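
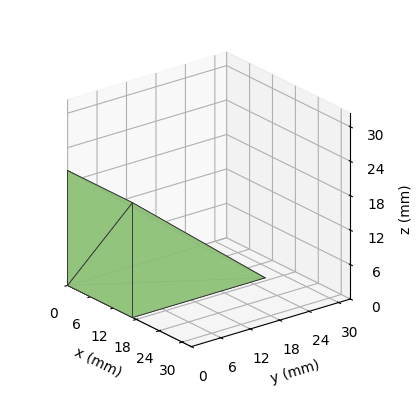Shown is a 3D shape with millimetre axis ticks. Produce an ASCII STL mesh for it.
Reading the render: the shape is a wedge (ramp): 17 × 27 mm base, rising to 20 mm along the y=0 edge and sloping linearly to z=0 at y=27 (dimensions read to the nearest mm from the axis ticks). For the STL, each face is triangulated and given an outward normal.

solid part
  facet normal 0.0000 0.0000 -1.0000
    outer loop
      vertex 17.0 27.0 0.0
      vertex 17.0 0.0 0.0
      vertex 0.0 0.0 0.0
    endloop
  endfacet
  facet normal 0.0000 0.0000 -1.0000
    outer loop
      vertex 0.0 27.0 0.0
      vertex 17.0 27.0 0.0
      vertex 0.0 0.0 0.0
    endloop
  endfacet
  facet normal 0.0000 -1.0000 0.0000
    outer loop
      vertex 0.0 0.0 0.0
      vertex 17.0 0.0 0.0
      vertex 17.0 0.0 20.0
    endloop
  endfacet
  facet normal 0.0000 -1.0000 0.0000
    outer loop
      vertex 0.0 0.0 0.0
      vertex 17.0 0.0 20.0
      vertex 0.0 0.0 20.0
    endloop
  endfacet
  facet normal 0.0000 0.5952 0.8036
    outer loop
      vertex 0.0 0.0 20.0
      vertex 17.0 0.0 20.0
      vertex 17.0 27.0 0.0
    endloop
  endfacet
  facet normal 0.0000 0.5952 0.8036
    outer loop
      vertex 0.0 0.0 20.0
      vertex 17.0 27.0 0.0
      vertex 0.0 27.0 0.0
    endloop
  endfacet
  facet normal -1.0000 0.0000 0.0000
    outer loop
      vertex 0.0 0.0 20.0
      vertex 0.0 27.0 0.0
      vertex 0.0 0.0 0.0
    endloop
  endfacet
  facet normal 1.0000 0.0000 0.0000
    outer loop
      vertex 17.0 0.0 0.0
      vertex 17.0 27.0 0.0
      vertex 17.0 0.0 20.0
    endloop
  endfacet
endsolid part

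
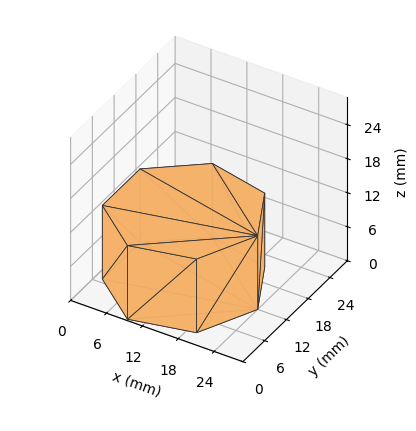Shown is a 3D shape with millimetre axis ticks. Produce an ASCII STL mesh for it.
Reading the render: the shape is a regular 7-sided prism (a cylinder approximated with 7 flat sides), circumscribed radius ≈ 12 mm, height ≈ 13 mm (dimensions read to the nearest mm from the axis ticks). For the STL, each face is triangulated and given an outward normal.

solid part
  facet normal 0.0000 0.0000 -1.0000
    outer loop
      vertex 9.330 23.699 0.000
      vertex 19.482 21.382 0.000
      vertex 24.000 12.000 0.000
    endloop
  endfacet
  facet normal 0.0000 0.0000 -1.0000
    outer loop
      vertex 1.188 17.207 0.000
      vertex 9.330 23.699 0.000
      vertex 24.000 12.000 0.000
    endloop
  endfacet
  facet normal 0.0000 0.0000 -1.0000
    outer loop
      vertex 1.188 6.793 0.000
      vertex 1.188 17.207 0.000
      vertex 24.000 12.000 0.000
    endloop
  endfacet
  facet normal 0.0000 0.0000 -1.0000
    outer loop
      vertex 9.330 0.301 0.000
      vertex 1.188 6.793 0.000
      vertex 24.000 12.000 0.000
    endloop
  endfacet
  facet normal 0.0000 0.0000 -1.0000
    outer loop
      vertex 19.482 2.618 0.000
      vertex 9.330 0.301 0.000
      vertex 24.000 12.000 0.000
    endloop
  endfacet
  facet normal 0.0000 0.0000 1.0000
    outer loop
      vertex 24.000 12.000 13.000
      vertex 19.482 21.382 13.000
      vertex 9.330 23.699 13.000
    endloop
  endfacet
  facet normal 0.0000 0.0000 1.0000
    outer loop
      vertex 24.000 12.000 13.000
      vertex 9.330 23.699 13.000
      vertex 1.188 17.207 13.000
    endloop
  endfacet
  facet normal 0.0000 0.0000 1.0000
    outer loop
      vertex 24.000 12.000 13.000
      vertex 1.188 17.207 13.000
      vertex 1.188 6.793 13.000
    endloop
  endfacet
  facet normal 0.0000 0.0000 1.0000
    outer loop
      vertex 24.000 12.000 13.000
      vertex 1.188 6.793 13.000
      vertex 9.330 0.301 13.000
    endloop
  endfacet
  facet normal 0.0000 0.0000 1.0000
    outer loop
      vertex 24.000 12.000 13.000
      vertex 9.330 0.301 13.000
      vertex 19.482 2.618 13.000
    endloop
  endfacet
  facet normal 0.9010 0.4339 0.0000
    outer loop
      vertex 24.000 12.000 0.000
      vertex 19.482 21.382 0.000
      vertex 19.482 21.382 13.000
    endloop
  endfacet
  facet normal 0.9010 0.4339 0.0000
    outer loop
      vertex 24.000 12.000 0.000
      vertex 19.482 21.382 13.000
      vertex 24.000 12.000 13.000
    endloop
  endfacet
  facet normal 0.2225 0.9749 0.0000
    outer loop
      vertex 19.482 21.382 0.000
      vertex 9.330 23.699 0.000
      vertex 9.330 23.699 13.000
    endloop
  endfacet
  facet normal 0.2225 0.9749 0.0000
    outer loop
      vertex 19.482 21.382 0.000
      vertex 9.330 23.699 13.000
      vertex 19.482 21.382 13.000
    endloop
  endfacet
  facet normal -0.6234 0.7819 0.0000
    outer loop
      vertex 9.330 23.699 0.000
      vertex 1.188 17.207 0.000
      vertex 1.188 17.207 13.000
    endloop
  endfacet
  facet normal -0.6234 0.7819 0.0000
    outer loop
      vertex 9.330 23.699 0.000
      vertex 1.188 17.207 13.000
      vertex 9.330 23.699 13.000
    endloop
  endfacet
  facet normal -1.0000 0.0000 0.0000
    outer loop
      vertex 1.188 17.207 0.000
      vertex 1.188 6.793 0.000
      vertex 1.188 6.793 13.000
    endloop
  endfacet
  facet normal -1.0000 0.0000 0.0000
    outer loop
      vertex 1.188 17.207 0.000
      vertex 1.188 6.793 13.000
      vertex 1.188 17.207 13.000
    endloop
  endfacet
  facet normal -0.6234 -0.7819 0.0000
    outer loop
      vertex 1.188 6.793 0.000
      vertex 9.330 0.301 0.000
      vertex 9.330 0.301 13.000
    endloop
  endfacet
  facet normal -0.6234 -0.7819 0.0000
    outer loop
      vertex 1.188 6.793 0.000
      vertex 9.330 0.301 13.000
      vertex 1.188 6.793 13.000
    endloop
  endfacet
  facet normal 0.2225 -0.9749 0.0000
    outer loop
      vertex 9.330 0.301 0.000
      vertex 19.482 2.618 0.000
      vertex 19.482 2.618 13.000
    endloop
  endfacet
  facet normal 0.2225 -0.9749 0.0000
    outer loop
      vertex 9.330 0.301 0.000
      vertex 19.482 2.618 13.000
      vertex 9.330 0.301 13.000
    endloop
  endfacet
  facet normal 0.9010 -0.4339 0.0000
    outer loop
      vertex 19.482 2.618 0.000
      vertex 24.000 12.000 0.000
      vertex 24.000 12.000 13.000
    endloop
  endfacet
  facet normal 0.9010 -0.4339 0.0000
    outer loop
      vertex 19.482 2.618 0.000
      vertex 24.000 12.000 13.000
      vertex 19.482 2.618 13.000
    endloop
  endfacet
endsolid part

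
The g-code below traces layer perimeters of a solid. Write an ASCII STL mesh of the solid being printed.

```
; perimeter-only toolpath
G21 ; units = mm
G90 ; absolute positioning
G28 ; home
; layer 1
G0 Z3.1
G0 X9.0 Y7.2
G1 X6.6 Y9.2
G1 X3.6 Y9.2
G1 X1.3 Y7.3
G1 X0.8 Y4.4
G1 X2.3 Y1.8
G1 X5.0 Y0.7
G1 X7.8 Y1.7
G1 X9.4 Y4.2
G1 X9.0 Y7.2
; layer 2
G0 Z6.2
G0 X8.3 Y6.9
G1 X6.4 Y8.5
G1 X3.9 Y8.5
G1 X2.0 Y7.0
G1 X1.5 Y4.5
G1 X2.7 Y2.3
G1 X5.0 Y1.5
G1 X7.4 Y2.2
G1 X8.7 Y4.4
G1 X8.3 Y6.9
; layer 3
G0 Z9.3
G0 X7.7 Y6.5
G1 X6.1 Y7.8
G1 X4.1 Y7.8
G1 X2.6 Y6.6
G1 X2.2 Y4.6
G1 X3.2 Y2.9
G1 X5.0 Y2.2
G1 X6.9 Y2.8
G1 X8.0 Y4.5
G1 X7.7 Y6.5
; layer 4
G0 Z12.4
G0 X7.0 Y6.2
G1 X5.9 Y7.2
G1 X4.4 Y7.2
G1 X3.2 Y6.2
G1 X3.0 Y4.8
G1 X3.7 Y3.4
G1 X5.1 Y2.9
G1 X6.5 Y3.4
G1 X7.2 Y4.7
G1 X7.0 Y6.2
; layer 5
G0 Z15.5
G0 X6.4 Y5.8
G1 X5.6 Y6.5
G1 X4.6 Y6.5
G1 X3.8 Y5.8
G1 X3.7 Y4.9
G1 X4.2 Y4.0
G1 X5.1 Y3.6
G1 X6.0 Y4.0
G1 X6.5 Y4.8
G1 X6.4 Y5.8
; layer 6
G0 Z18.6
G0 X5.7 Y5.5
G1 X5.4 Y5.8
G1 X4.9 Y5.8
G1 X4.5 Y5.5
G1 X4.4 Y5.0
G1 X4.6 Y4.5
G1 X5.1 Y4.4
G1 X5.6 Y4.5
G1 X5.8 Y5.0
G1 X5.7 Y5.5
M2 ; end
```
solid part
  facet normal 0.0000 0.0000 -1.0000
    outer loop
      vertex 3.4 9.9 0.0
      vertex 6.9 9.9 0.0
      vertex 9.6 7.6 0.0
    endloop
  endfacet
  facet normal 0.0000 0.0000 -1.0000
    outer loop
      vertex 0.7 7.7 0.0
      vertex 3.4 9.9 0.0
      vertex 9.6 7.6 0.0
    endloop
  endfacet
  facet normal 0.0000 0.0000 -1.0000
    outer loop
      vertex 0.1 4.3 0.0
      vertex 0.7 7.7 0.0
      vertex 9.6 7.6 0.0
    endloop
  endfacet
  facet normal 0.0000 0.0000 -1.0000
    outer loop
      vertex 1.8 1.2 0.0
      vertex 0.1 4.3 0.0
      vertex 9.6 7.6 0.0
    endloop
  endfacet
  facet normal 0.0000 0.0000 -1.0000
    outer loop
      vertex 5.0 0.0 0.0
      vertex 1.8 1.2 0.0
      vertex 9.6 7.6 0.0
    endloop
  endfacet
  facet normal 0.0000 0.0000 -1.0000
    outer loop
      vertex 8.3 1.1 0.0
      vertex 5.0 0.0 0.0
      vertex 9.6 7.6 0.0
    endloop
  endfacet
  facet normal 0.0000 0.0000 -1.0000
    outer loop
      vertex 10.1 4.1 0.0
      vertex 8.3 1.1 0.0
      vertex 9.6 7.6 0.0
    endloop
  endfacet
  facet normal 0.6330 0.7431 0.2169
    outer loop
      vertex 9.6 7.6 0.0
      vertex 6.9 9.9 0.0
      vertex 5.1 5.1 21.7
    endloop
  endfacet
  facet normal 0.0000 0.9764 0.2160
    outer loop
      vertex 6.9 9.9 0.0
      vertex 3.4 9.9 0.0
      vertex 5.1 5.1 21.7
    endloop
  endfacet
  facet normal -0.6168 0.7570 0.2158
    outer loop
      vertex 3.4 9.9 0.0
      vertex 0.7 7.7 0.0
      vertex 5.1 5.1 21.7
    endloop
  endfacet
  facet normal -0.9617 0.1697 0.2153
    outer loop
      vertex 0.7 7.7 0.0
      vertex 0.1 4.3 0.0
      vertex 5.1 5.1 21.7
    endloop
  endfacet
  facet normal -0.8564 -0.4696 0.2146
    outer loop
      vertex 0.1 4.3 0.0
      vertex 1.8 1.2 0.0
      vertex 5.1 5.1 21.7
    endloop
  endfacet
  facet normal -0.3428 -0.9141 0.2164
    outer loop
      vertex 1.8 1.2 0.0
      vertex 5.0 0.0 0.0
      vertex 5.1 5.1 21.7
    endloop
  endfacet
  facet normal 0.3087 -0.9262 0.2163
    outer loop
      vertex 5.0 0.0 0.0
      vertex 8.3 1.1 0.0
      vertex 5.1 5.1 21.7
    endloop
  endfacet
  facet normal 0.8372 -0.5023 0.2161
    outer loop
      vertex 8.3 1.1 0.0
      vertex 10.1 4.1 0.0
      vertex 5.1 5.1 21.7
    endloop
  endfacet
  facet normal 0.9665 0.1381 0.2163
    outer loop
      vertex 10.1 4.1 0.0
      vertex 9.6 7.6 0.0
      vertex 5.1 5.1 21.7
    endloop
  endfacet
endsolid part

The G0 Z moves step by Δz≈3.1 mm. The G1 loops shrink linearly with z, so the solid tapers from its base footprint up to z≈21.7. Closing with a flat bottom cap and the tapered top and triangulating gives 16 facets — a regular 9-sided pyramid, base circumscribed radius ≈ 5.1 mm, apex at z ≈ 21.7 mm.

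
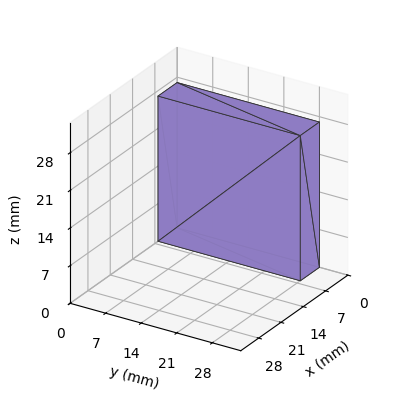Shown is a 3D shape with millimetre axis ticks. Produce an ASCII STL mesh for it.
Reading the render: the shape is a rectangular box, roughly 6 × 28 mm footprint and 27 mm tall (dimensions read to the nearest mm from the axis ticks). For the STL, each face is triangulated and given an outward normal.

solid part
  facet normal 0.0000 0.0000 -1.0000
    outer loop
      vertex 6.00 28.00 0.00
      vertex 6.00 0.00 0.00
      vertex 0.00 0.00 0.00
    endloop
  endfacet
  facet normal 0.0000 0.0000 -1.0000
    outer loop
      vertex 0.00 28.00 0.00
      vertex 6.00 28.00 0.00
      vertex 0.00 0.00 0.00
    endloop
  endfacet
  facet normal 0.0000 0.0000 1.0000
    outer loop
      vertex 0.00 0.00 27.00
      vertex 6.00 0.00 27.00
      vertex 6.00 28.00 27.00
    endloop
  endfacet
  facet normal 0.0000 0.0000 1.0000
    outer loop
      vertex 0.00 0.00 27.00
      vertex 6.00 28.00 27.00
      vertex 0.00 28.00 27.00
    endloop
  endfacet
  facet normal 0.0000 -1.0000 0.0000
    outer loop
      vertex 0.00 0.00 0.00
      vertex 6.00 0.00 0.00
      vertex 6.00 0.00 27.00
    endloop
  endfacet
  facet normal 0.0000 -1.0000 0.0000
    outer loop
      vertex 0.00 0.00 0.00
      vertex 6.00 0.00 27.00
      vertex 0.00 0.00 27.00
    endloop
  endfacet
  facet normal 0.0000 1.0000 0.0000
    outer loop
      vertex 6.00 28.00 27.00
      vertex 6.00 28.00 0.00
      vertex 0.00 28.00 0.00
    endloop
  endfacet
  facet normal 0.0000 1.0000 0.0000
    outer loop
      vertex 0.00 28.00 27.00
      vertex 6.00 28.00 27.00
      vertex 0.00 28.00 0.00
    endloop
  endfacet
  facet normal -1.0000 0.0000 0.0000
    outer loop
      vertex 0.00 28.00 27.00
      vertex 0.00 28.00 0.00
      vertex 0.00 0.00 0.00
    endloop
  endfacet
  facet normal -1.0000 0.0000 0.0000
    outer loop
      vertex 0.00 0.00 27.00
      vertex 0.00 28.00 27.00
      vertex 0.00 0.00 0.00
    endloop
  endfacet
  facet normal 1.0000 0.0000 0.0000
    outer loop
      vertex 6.00 0.00 0.00
      vertex 6.00 28.00 0.00
      vertex 6.00 28.00 27.00
    endloop
  endfacet
  facet normal 1.0000 0.0000 0.0000
    outer loop
      vertex 6.00 0.00 0.00
      vertex 6.00 28.00 27.00
      vertex 6.00 0.00 27.00
    endloop
  endfacet
endsolid part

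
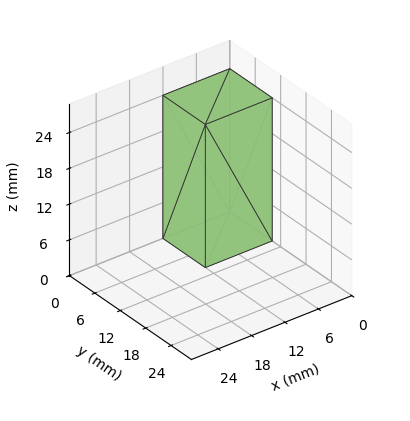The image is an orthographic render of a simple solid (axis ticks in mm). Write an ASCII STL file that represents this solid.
Reading the render: the shape is a rectangular box, roughly 12 × 10 mm footprint and 24 mm tall (dimensions read to the nearest mm from the axis ticks). For the STL, each face is triangulated and given an outward normal.

solid part
  facet normal 0.0000 0.0000 -1.0000
    outer loop
      vertex 12.000 10.000 0.000
      vertex 12.000 0.000 0.000
      vertex 0.000 0.000 0.000
    endloop
  endfacet
  facet normal 0.0000 0.0000 -1.0000
    outer loop
      vertex 0.000 10.000 0.000
      vertex 12.000 10.000 0.000
      vertex 0.000 0.000 0.000
    endloop
  endfacet
  facet normal 0.0000 0.0000 1.0000
    outer loop
      vertex 0.000 0.000 24.000
      vertex 12.000 0.000 24.000
      vertex 12.000 10.000 24.000
    endloop
  endfacet
  facet normal 0.0000 0.0000 1.0000
    outer loop
      vertex 0.000 0.000 24.000
      vertex 12.000 10.000 24.000
      vertex 0.000 10.000 24.000
    endloop
  endfacet
  facet normal 0.0000 -1.0000 0.0000
    outer loop
      vertex 0.000 0.000 0.000
      vertex 12.000 0.000 0.000
      vertex 12.000 0.000 24.000
    endloop
  endfacet
  facet normal 0.0000 -1.0000 0.0000
    outer loop
      vertex 0.000 0.000 0.000
      vertex 12.000 0.000 24.000
      vertex 0.000 0.000 24.000
    endloop
  endfacet
  facet normal 0.0000 1.0000 0.0000
    outer loop
      vertex 12.000 10.000 24.000
      vertex 12.000 10.000 0.000
      vertex 0.000 10.000 0.000
    endloop
  endfacet
  facet normal 0.0000 1.0000 0.0000
    outer loop
      vertex 0.000 10.000 24.000
      vertex 12.000 10.000 24.000
      vertex 0.000 10.000 0.000
    endloop
  endfacet
  facet normal -1.0000 0.0000 0.0000
    outer loop
      vertex 0.000 10.000 24.000
      vertex 0.000 10.000 0.000
      vertex 0.000 0.000 0.000
    endloop
  endfacet
  facet normal -1.0000 0.0000 0.0000
    outer loop
      vertex 0.000 0.000 24.000
      vertex 0.000 10.000 24.000
      vertex 0.000 0.000 0.000
    endloop
  endfacet
  facet normal 1.0000 0.0000 0.0000
    outer loop
      vertex 12.000 0.000 0.000
      vertex 12.000 10.000 0.000
      vertex 12.000 10.000 24.000
    endloop
  endfacet
  facet normal 1.0000 0.0000 0.0000
    outer loop
      vertex 12.000 0.000 0.000
      vertex 12.000 10.000 24.000
      vertex 12.000 0.000 24.000
    endloop
  endfacet
endsolid part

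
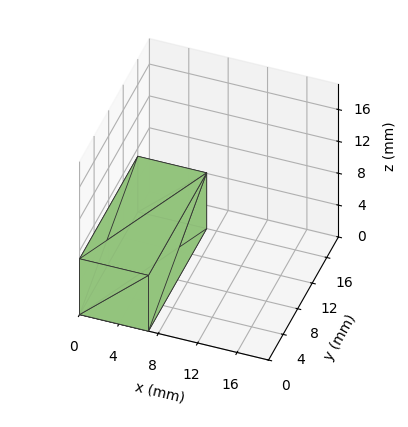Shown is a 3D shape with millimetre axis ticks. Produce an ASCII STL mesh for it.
Reading the render: the shape is a rectangular box, roughly 7 × 16 mm footprint and 7 mm tall (dimensions read to the nearest mm from the axis ticks). For the STL, each face is triangulated and given an outward normal.

solid part
  facet normal 0.0000 0.0000 -1.0000
    outer loop
      vertex 7.0 16.0 0.0
      vertex 7.0 0.0 0.0
      vertex 0.0 0.0 0.0
    endloop
  endfacet
  facet normal 0.0000 0.0000 -1.0000
    outer loop
      vertex 0.0 16.0 0.0
      vertex 7.0 16.0 0.0
      vertex 0.0 0.0 0.0
    endloop
  endfacet
  facet normal 0.0000 0.0000 1.0000
    outer loop
      vertex 0.0 0.0 7.0
      vertex 7.0 0.0 7.0
      vertex 7.0 16.0 7.0
    endloop
  endfacet
  facet normal 0.0000 0.0000 1.0000
    outer loop
      vertex 0.0 0.0 7.0
      vertex 7.0 16.0 7.0
      vertex 0.0 16.0 7.0
    endloop
  endfacet
  facet normal 0.0000 -1.0000 0.0000
    outer loop
      vertex 0.0 0.0 0.0
      vertex 7.0 0.0 0.0
      vertex 7.0 0.0 7.0
    endloop
  endfacet
  facet normal 0.0000 -1.0000 0.0000
    outer loop
      vertex 0.0 0.0 0.0
      vertex 7.0 0.0 7.0
      vertex 0.0 0.0 7.0
    endloop
  endfacet
  facet normal 0.0000 1.0000 0.0000
    outer loop
      vertex 7.0 16.0 7.0
      vertex 7.0 16.0 0.0
      vertex 0.0 16.0 0.0
    endloop
  endfacet
  facet normal 0.0000 1.0000 0.0000
    outer loop
      vertex 0.0 16.0 7.0
      vertex 7.0 16.0 7.0
      vertex 0.0 16.0 0.0
    endloop
  endfacet
  facet normal -1.0000 0.0000 0.0000
    outer loop
      vertex 0.0 16.0 7.0
      vertex 0.0 16.0 0.0
      vertex 0.0 0.0 0.0
    endloop
  endfacet
  facet normal -1.0000 0.0000 0.0000
    outer loop
      vertex 0.0 0.0 7.0
      vertex 0.0 16.0 7.0
      vertex 0.0 0.0 0.0
    endloop
  endfacet
  facet normal 1.0000 0.0000 0.0000
    outer loop
      vertex 7.0 0.0 0.0
      vertex 7.0 16.0 0.0
      vertex 7.0 16.0 7.0
    endloop
  endfacet
  facet normal 1.0000 0.0000 0.0000
    outer loop
      vertex 7.0 0.0 0.0
      vertex 7.0 16.0 7.0
      vertex 7.0 0.0 7.0
    endloop
  endfacet
endsolid part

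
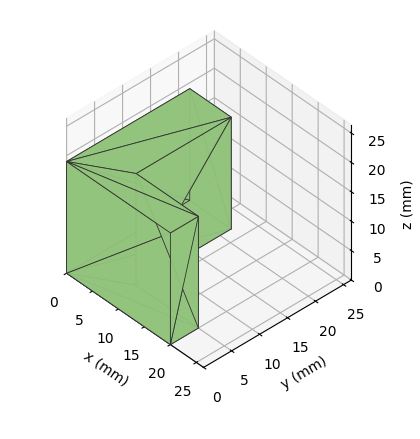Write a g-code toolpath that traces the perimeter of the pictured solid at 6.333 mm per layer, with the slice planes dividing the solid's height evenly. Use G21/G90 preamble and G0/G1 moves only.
Reading the render: the shape is an L-shaped prism: outer 20 × 22 mm, arm thicknesses ≈ 5 mm (horizontal) and 8 mm (vertical), extruded 19 mm in z (dimensions read to the nearest mm from the axis ticks). For the g-code, the solid's height is divided into equal slices at the stated Δz and each level perimeter traced with G1 moves after a G0 lift.

; perimeter-only toolpath
G21 ; units = mm
G90 ; absolute positioning
G28 ; home
; layer 1
G0 Z6.333
G0 X0.000 Y0.000
G1 X20.000 Y0.000
G1 X20.000 Y5.000
G1 X8.000 Y5.000
G1 X8.000 Y22.000
G1 X0.000 Y22.000
G1 X0.000 Y0.000
; layer 2
G0 Z12.667
G0 X0.000 Y0.000
G1 X20.000 Y0.000
G1 X20.000 Y5.000
G1 X8.000 Y5.000
G1 X8.000 Y22.000
G1 X0.000 Y22.000
G1 X0.000 Y0.000
; layer 3
G0 Z19.000
G0 X0.000 Y0.000
G1 X20.000 Y0.000
G1 X20.000 Y5.000
G1 X8.000 Y5.000
G1 X8.000 Y22.000
G1 X0.000 Y22.000
G1 X0.000 Y0.000
M2 ; end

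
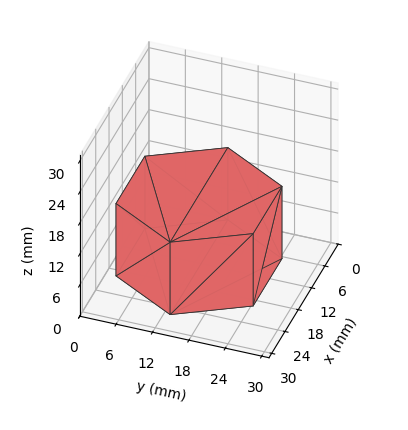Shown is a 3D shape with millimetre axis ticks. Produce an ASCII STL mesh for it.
Reading the render: the shape is a regular 6-sided prism (a cylinder approximated with 6 flat sides), circumscribed radius ≈ 13 mm, height ≈ 14 mm (dimensions read to the nearest mm from the axis ticks). For the STL, each face is triangulated and given an outward normal.

solid part
  facet normal 0.0000 0.0000 -1.0000
    outer loop
      vertex 6.5 24.3 0.0
      vertex 19.5 24.3 0.0
      vertex 26.0 13.0 0.0
    endloop
  endfacet
  facet normal 0.0000 0.0000 -1.0000
    outer loop
      vertex 0.0 13.0 0.0
      vertex 6.5 24.3 0.0
      vertex 26.0 13.0 0.0
    endloop
  endfacet
  facet normal 0.0000 0.0000 -1.0000
    outer loop
      vertex 6.5 1.7 0.0
      vertex 0.0 13.0 0.0
      vertex 26.0 13.0 0.0
    endloop
  endfacet
  facet normal 0.0000 0.0000 -1.0000
    outer loop
      vertex 19.5 1.7 0.0
      vertex 6.5 1.7 0.0
      vertex 26.0 13.0 0.0
    endloop
  endfacet
  facet normal 0.0000 0.0000 1.0000
    outer loop
      vertex 26.0 13.0 14.0
      vertex 19.5 24.3 14.0
      vertex 6.5 24.3 14.0
    endloop
  endfacet
  facet normal 0.0000 0.0000 1.0000
    outer loop
      vertex 26.0 13.0 14.0
      vertex 6.5 24.3 14.0
      vertex 0.0 13.0 14.0
    endloop
  endfacet
  facet normal 0.0000 0.0000 1.0000
    outer loop
      vertex 26.0 13.0 14.0
      vertex 0.0 13.0 14.0
      vertex 6.5 1.7 14.0
    endloop
  endfacet
  facet normal 0.0000 0.0000 1.0000
    outer loop
      vertex 26.0 13.0 14.0
      vertex 6.5 1.7 14.0
      vertex 19.5 1.7 14.0
    endloop
  endfacet
  facet normal 0.8668 0.4986 0.0000
    outer loop
      vertex 26.0 13.0 0.0
      vertex 19.5 24.3 0.0
      vertex 19.5 24.3 14.0
    endloop
  endfacet
  facet normal 0.8668 0.4986 0.0000
    outer loop
      vertex 26.0 13.0 0.0
      vertex 19.5 24.3 14.0
      vertex 26.0 13.0 14.0
    endloop
  endfacet
  facet normal 0.0000 1.0000 0.0000
    outer loop
      vertex 19.5 24.3 0.0
      vertex 6.5 24.3 0.0
      vertex 6.5 24.3 14.0
    endloop
  endfacet
  facet normal 0.0000 1.0000 0.0000
    outer loop
      vertex 19.5 24.3 0.0
      vertex 6.5 24.3 14.0
      vertex 19.5 24.3 14.0
    endloop
  endfacet
  facet normal -0.8668 0.4986 0.0000
    outer loop
      vertex 6.5 24.3 0.0
      vertex 0.0 13.0 0.0
      vertex 0.0 13.0 14.0
    endloop
  endfacet
  facet normal -0.8668 0.4986 0.0000
    outer loop
      vertex 6.5 24.3 0.0
      vertex 0.0 13.0 14.0
      vertex 6.5 24.3 14.0
    endloop
  endfacet
  facet normal -0.8668 -0.4986 0.0000
    outer loop
      vertex 0.0 13.0 0.0
      vertex 6.5 1.7 0.0
      vertex 6.5 1.7 14.0
    endloop
  endfacet
  facet normal -0.8668 -0.4986 0.0000
    outer loop
      vertex 0.0 13.0 0.0
      vertex 6.5 1.7 14.0
      vertex 0.0 13.0 14.0
    endloop
  endfacet
  facet normal 0.0000 -1.0000 0.0000
    outer loop
      vertex 6.5 1.7 0.0
      vertex 19.5 1.7 0.0
      vertex 19.5 1.7 14.0
    endloop
  endfacet
  facet normal 0.0000 -1.0000 0.0000
    outer loop
      vertex 6.5 1.7 0.0
      vertex 19.5 1.7 14.0
      vertex 6.5 1.7 14.0
    endloop
  endfacet
  facet normal 0.8668 -0.4986 0.0000
    outer loop
      vertex 19.5 1.7 0.0
      vertex 26.0 13.0 0.0
      vertex 26.0 13.0 14.0
    endloop
  endfacet
  facet normal 0.8668 -0.4986 0.0000
    outer loop
      vertex 19.5 1.7 0.0
      vertex 26.0 13.0 14.0
      vertex 19.5 1.7 14.0
    endloop
  endfacet
endsolid part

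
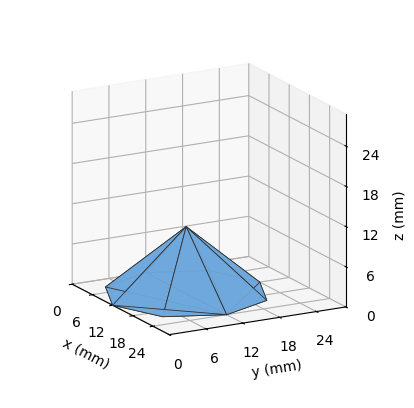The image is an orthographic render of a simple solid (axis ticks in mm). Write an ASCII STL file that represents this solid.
Reading the render: the shape is a regular 8-sided pyramid, base circumscribed radius ≈ 12 mm, apex at z ≈ 10 mm (dimensions read to the nearest mm from the axis ticks). For the STL, each face is triangulated and given an outward normal.

solid part
  facet normal 0.0000 0.0000 -1.0000
    outer loop
      vertex 12.00 24.00 0.00
      vertex 20.49 20.49 0.00
      vertex 24.00 12.00 0.00
    endloop
  endfacet
  facet normal 0.0000 0.0000 -1.0000
    outer loop
      vertex 3.51 20.49 0.00
      vertex 12.00 24.00 0.00
      vertex 24.00 12.00 0.00
    endloop
  endfacet
  facet normal 0.0000 0.0000 -1.0000
    outer loop
      vertex 0.00 12.00 0.00
      vertex 3.51 20.49 0.00
      vertex 24.00 12.00 0.00
    endloop
  endfacet
  facet normal 0.0000 0.0000 -1.0000
    outer loop
      vertex 3.51 3.51 0.00
      vertex 0.00 12.00 0.00
      vertex 24.00 12.00 0.00
    endloop
  endfacet
  facet normal 0.0000 0.0000 -1.0000
    outer loop
      vertex 12.00 0.00 0.00
      vertex 3.51 3.51 0.00
      vertex 24.00 12.00 0.00
    endloop
  endfacet
  facet normal 0.0000 0.0000 -1.0000
    outer loop
      vertex 20.49 3.51 0.00
      vertex 12.00 0.00 0.00
      vertex 24.00 12.00 0.00
    endloop
  endfacet
  facet normal 0.6189 0.2559 0.7427
    outer loop
      vertex 24.00 12.00 0.00
      vertex 20.49 20.49 0.00
      vertex 12.00 12.00 10.00
    endloop
  endfacet
  facet normal 0.2559 0.6189 0.7427
    outer loop
      vertex 20.49 20.49 0.00
      vertex 12.00 24.00 0.00
      vertex 12.00 12.00 10.00
    endloop
  endfacet
  facet normal -0.2559 0.6189 0.7427
    outer loop
      vertex 12.00 24.00 0.00
      vertex 3.51 20.49 0.00
      vertex 12.00 12.00 10.00
    endloop
  endfacet
  facet normal -0.6189 0.2559 0.7427
    outer loop
      vertex 3.51 20.49 0.00
      vertex 0.00 12.00 0.00
      vertex 12.00 12.00 10.00
    endloop
  endfacet
  facet normal -0.6189 -0.2559 0.7427
    outer loop
      vertex 0.00 12.00 0.00
      vertex 3.51 3.51 0.00
      vertex 12.00 12.00 10.00
    endloop
  endfacet
  facet normal -0.2559 -0.6189 0.7427
    outer loop
      vertex 3.51 3.51 0.00
      vertex 12.00 0.00 0.00
      vertex 12.00 12.00 10.00
    endloop
  endfacet
  facet normal 0.2559 -0.6189 0.7427
    outer loop
      vertex 12.00 0.00 0.00
      vertex 20.49 3.51 0.00
      vertex 12.00 12.00 10.00
    endloop
  endfacet
  facet normal 0.6189 -0.2559 0.7427
    outer loop
      vertex 20.49 3.51 0.00
      vertex 24.00 12.00 0.00
      vertex 12.00 12.00 10.00
    endloop
  endfacet
endsolid part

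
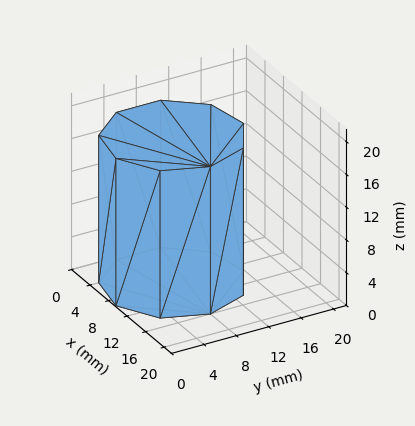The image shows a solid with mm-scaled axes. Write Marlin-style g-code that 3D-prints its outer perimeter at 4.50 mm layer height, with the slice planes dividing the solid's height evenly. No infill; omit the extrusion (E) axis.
Reading the render: the shape is a regular 9-sided prism (a cylinder approximated with 9 flat sides), circumscribed radius ≈ 8 mm, height ≈ 18 mm (dimensions read to the nearest mm from the axis ticks). For the g-code, the solid's height is divided into equal slices at the stated Δz and each level perimeter traced with G1 moves after a G0 lift.

; perimeter-only toolpath
G21 ; units = mm
G90 ; absolute positioning
G28 ; home
; layer 1
G0 Z4.50
G0 X16.00 Y8.00
G1 X14.13 Y13.14
G1 X9.39 Y15.88
G1 X4.00 Y14.93
G1 X0.48 Y10.74
G1 X0.48 Y5.26
G1 X4.00 Y1.07
G1 X9.39 Y0.12
G1 X14.13 Y2.86
G1 X16.00 Y8.00
; layer 2
G0 Z9.00
G0 X16.00 Y8.00
G1 X14.13 Y13.14
G1 X9.39 Y15.88
G1 X4.00 Y14.93
G1 X0.48 Y10.74
G1 X0.48 Y5.26
G1 X4.00 Y1.07
G1 X9.39 Y0.12
G1 X14.13 Y2.86
G1 X16.00 Y8.00
; layer 3
G0 Z13.50
G0 X16.00 Y8.00
G1 X14.13 Y13.14
G1 X9.39 Y15.88
G1 X4.00 Y14.93
G1 X0.48 Y10.74
G1 X0.48 Y5.26
G1 X4.00 Y1.07
G1 X9.39 Y0.12
G1 X14.13 Y2.86
G1 X16.00 Y8.00
; layer 4
G0 Z18.00
G0 X16.00 Y8.00
G1 X14.13 Y13.14
G1 X9.39 Y15.88
G1 X4.00 Y14.93
G1 X0.48 Y10.74
G1 X0.48 Y5.26
G1 X4.00 Y1.07
G1 X9.39 Y0.12
G1 X14.13 Y2.86
G1 X16.00 Y8.00
M2 ; end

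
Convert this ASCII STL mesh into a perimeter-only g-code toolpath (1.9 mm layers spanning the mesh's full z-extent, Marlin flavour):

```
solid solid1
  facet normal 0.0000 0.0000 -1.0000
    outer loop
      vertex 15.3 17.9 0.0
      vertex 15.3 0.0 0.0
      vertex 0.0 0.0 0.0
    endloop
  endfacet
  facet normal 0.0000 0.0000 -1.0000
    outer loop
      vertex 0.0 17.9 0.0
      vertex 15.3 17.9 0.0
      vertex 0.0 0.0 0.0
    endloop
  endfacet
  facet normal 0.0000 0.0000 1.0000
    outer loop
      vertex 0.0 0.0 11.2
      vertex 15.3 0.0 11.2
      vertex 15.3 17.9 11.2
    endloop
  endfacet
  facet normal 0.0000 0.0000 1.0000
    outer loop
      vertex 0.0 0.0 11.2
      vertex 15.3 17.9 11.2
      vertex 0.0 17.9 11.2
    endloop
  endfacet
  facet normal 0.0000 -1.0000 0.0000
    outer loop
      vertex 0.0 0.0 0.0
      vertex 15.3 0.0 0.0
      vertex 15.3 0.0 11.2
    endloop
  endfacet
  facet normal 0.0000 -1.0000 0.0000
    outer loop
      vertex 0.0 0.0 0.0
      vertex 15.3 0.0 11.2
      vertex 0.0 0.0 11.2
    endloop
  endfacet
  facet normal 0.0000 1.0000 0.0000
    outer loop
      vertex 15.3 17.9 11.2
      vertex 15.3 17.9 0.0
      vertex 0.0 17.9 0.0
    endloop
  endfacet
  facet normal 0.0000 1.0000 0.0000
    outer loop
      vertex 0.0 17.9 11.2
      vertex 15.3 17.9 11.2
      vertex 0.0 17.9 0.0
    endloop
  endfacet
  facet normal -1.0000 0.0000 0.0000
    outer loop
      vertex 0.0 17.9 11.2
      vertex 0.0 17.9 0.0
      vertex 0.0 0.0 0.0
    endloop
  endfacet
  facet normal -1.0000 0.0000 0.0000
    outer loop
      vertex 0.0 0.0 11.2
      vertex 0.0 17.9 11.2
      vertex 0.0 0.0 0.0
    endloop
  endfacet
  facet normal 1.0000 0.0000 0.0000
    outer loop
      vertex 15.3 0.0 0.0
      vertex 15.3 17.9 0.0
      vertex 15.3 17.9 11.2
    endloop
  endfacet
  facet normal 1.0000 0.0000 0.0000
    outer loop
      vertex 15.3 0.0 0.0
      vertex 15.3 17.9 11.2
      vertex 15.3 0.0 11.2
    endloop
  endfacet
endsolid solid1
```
; perimeter-only toolpath
G21 ; units = mm
G90 ; absolute positioning
G28 ; home
; layer 1
G0 Z1.9
G0 X0.0 Y0.0
G1 X15.3 Y0.0
G1 X15.3 Y17.9
G1 X0.0 Y17.9
G1 X0.0 Y0.0
; layer 2
G0 Z3.7
G0 X0.0 Y0.0
G1 X15.3 Y0.0
G1 X15.3 Y17.9
G1 X0.0 Y17.9
G1 X0.0 Y0.0
; layer 3
G0 Z5.6
G0 X0.0 Y0.0
G1 X15.3 Y0.0
G1 X15.3 Y17.9
G1 X0.0 Y17.9
G1 X0.0 Y0.0
; layer 4
G0 Z7.5
G0 X0.0 Y0.0
G1 X15.3 Y0.0
G1 X15.3 Y17.9
G1 X0.0 Y17.9
G1 X0.0 Y0.0
; layer 5
G0 Z9.3
G0 X0.0 Y0.0
G1 X15.3 Y0.0
G1 X15.3 Y17.9
G1 X0.0 Y17.9
G1 X0.0 Y0.0
; layer 6
G0 Z11.2
G0 X0.0 Y0.0
G1 X15.3 Y0.0
G1 X15.3 Y17.9
G1 X0.0 Y17.9
G1 X0.0 Y0.0
M2 ; end

The solid is a rectangular box, roughly 15.3 × 17.9 mm footprint and 11.2 mm tall. Slicing at Δz = 1.9 mm — 6 equal slices spanning the solid's height, so layer i sits at z = i·h/6 — gives 6 non-empty perimeters. Each is a 4-segment closed polygon; G0 lifts to the layer z and rapids to the start vertex, then G1 traces the edges.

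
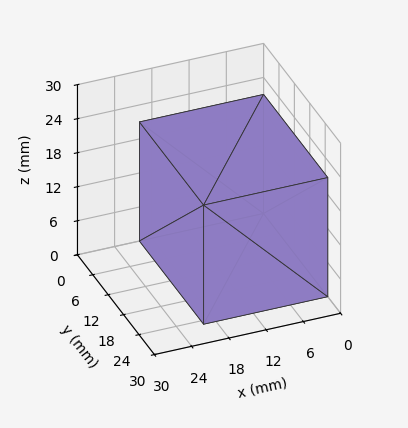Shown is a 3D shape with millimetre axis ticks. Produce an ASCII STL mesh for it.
Reading the render: the shape is a rectangular box, roughly 20 × 25 mm footprint and 21 mm tall (dimensions read to the nearest mm from the axis ticks). For the STL, each face is triangulated and given an outward normal.

solid part
  facet normal 0.0000 0.0000 -1.0000
    outer loop
      vertex 20.0 25.0 0.0
      vertex 20.0 0.0 0.0
      vertex 0.0 0.0 0.0
    endloop
  endfacet
  facet normal 0.0000 0.0000 -1.0000
    outer loop
      vertex 0.0 25.0 0.0
      vertex 20.0 25.0 0.0
      vertex 0.0 0.0 0.0
    endloop
  endfacet
  facet normal 0.0000 0.0000 1.0000
    outer loop
      vertex 0.0 0.0 21.0
      vertex 20.0 0.0 21.0
      vertex 20.0 25.0 21.0
    endloop
  endfacet
  facet normal 0.0000 0.0000 1.0000
    outer loop
      vertex 0.0 0.0 21.0
      vertex 20.0 25.0 21.0
      vertex 0.0 25.0 21.0
    endloop
  endfacet
  facet normal 0.0000 -1.0000 0.0000
    outer loop
      vertex 0.0 0.0 0.0
      vertex 20.0 0.0 0.0
      vertex 20.0 0.0 21.0
    endloop
  endfacet
  facet normal 0.0000 -1.0000 0.0000
    outer loop
      vertex 0.0 0.0 0.0
      vertex 20.0 0.0 21.0
      vertex 0.0 0.0 21.0
    endloop
  endfacet
  facet normal 0.0000 1.0000 0.0000
    outer loop
      vertex 20.0 25.0 21.0
      vertex 20.0 25.0 0.0
      vertex 0.0 25.0 0.0
    endloop
  endfacet
  facet normal 0.0000 1.0000 0.0000
    outer loop
      vertex 0.0 25.0 21.0
      vertex 20.0 25.0 21.0
      vertex 0.0 25.0 0.0
    endloop
  endfacet
  facet normal -1.0000 0.0000 0.0000
    outer loop
      vertex 0.0 25.0 21.0
      vertex 0.0 25.0 0.0
      vertex 0.0 0.0 0.0
    endloop
  endfacet
  facet normal -1.0000 0.0000 0.0000
    outer loop
      vertex 0.0 0.0 21.0
      vertex 0.0 25.0 21.0
      vertex 0.0 0.0 0.0
    endloop
  endfacet
  facet normal 1.0000 0.0000 0.0000
    outer loop
      vertex 20.0 0.0 0.0
      vertex 20.0 25.0 0.0
      vertex 20.0 25.0 21.0
    endloop
  endfacet
  facet normal 1.0000 0.0000 0.0000
    outer loop
      vertex 20.0 0.0 0.0
      vertex 20.0 25.0 21.0
      vertex 20.0 0.0 21.0
    endloop
  endfacet
endsolid part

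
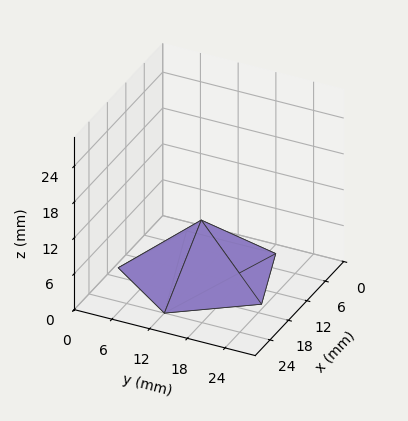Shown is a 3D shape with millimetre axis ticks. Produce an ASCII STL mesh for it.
Reading the render: the shape is a regular 5-sided pyramid, base circumscribed radius ≈ 12 mm, apex at z ≈ 9 mm (dimensions read to the nearest mm from the axis ticks). For the STL, each face is triangulated and given an outward normal.

solid part
  facet normal 0.0000 0.0000 -1.0000
    outer loop
      vertex 2.3 19.1 0.0
      vertex 15.7 23.4 0.0
      vertex 24.0 12.0 0.0
    endloop
  endfacet
  facet normal 0.0000 0.0000 -1.0000
    outer loop
      vertex 2.3 4.9 0.0
      vertex 2.3 19.1 0.0
      vertex 24.0 12.0 0.0
    endloop
  endfacet
  facet normal 0.0000 0.0000 -1.0000
    outer loop
      vertex 15.7 0.6 0.0
      vertex 2.3 4.9 0.0
      vertex 24.0 12.0 0.0
    endloop
  endfacet
  facet normal 0.5498 0.4003 0.7331
    outer loop
      vertex 24.0 12.0 0.0
      vertex 15.7 23.4 0.0
      vertex 12.0 12.0 9.0
    endloop
  endfacet
  facet normal -0.2075 0.6468 0.7339
    outer loop
      vertex 15.7 23.4 0.0
      vertex 2.3 19.1 0.0
      vertex 12.0 12.0 9.0
    endloop
  endfacet
  facet normal -0.6802 0.0000 0.7331
    outer loop
      vertex 2.3 19.1 0.0
      vertex 2.3 4.9 0.0
      vertex 12.0 12.0 9.0
    endloop
  endfacet
  facet normal -0.2075 -0.6468 0.7339
    outer loop
      vertex 2.3 4.9 0.0
      vertex 15.7 0.6 0.0
      vertex 12.0 12.0 9.0
    endloop
  endfacet
  facet normal 0.5498 -0.4003 0.7331
    outer loop
      vertex 15.7 0.6 0.0
      vertex 24.0 12.0 0.0
      vertex 12.0 12.0 9.0
    endloop
  endfacet
endsolid part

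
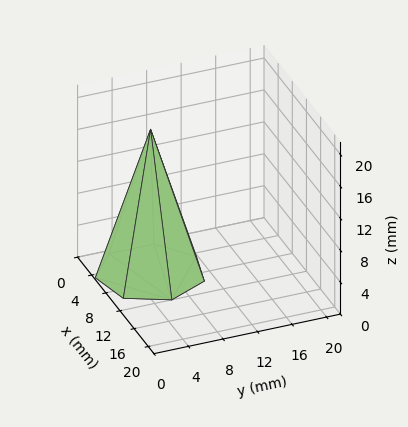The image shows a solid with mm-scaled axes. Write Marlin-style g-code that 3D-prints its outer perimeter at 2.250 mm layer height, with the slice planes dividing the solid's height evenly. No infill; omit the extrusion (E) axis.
Reading the render: the shape is a regular 7-sided pyramid, base circumscribed radius ≈ 6 mm, apex at z ≈ 18 mm (dimensions read to the nearest mm from the axis ticks). For the g-code, the solid's height is divided into equal slices at the stated Δz and each level perimeter traced with G1 moves after a G0 lift.

; perimeter-only toolpath
G21 ; units = mm
G90 ; absolute positioning
G28 ; home
; layer 1
G0 Z2.250
G0 X11.250 Y6.000
G1 X9.273 Y10.105
G1 X4.832 Y11.119
G1 X1.270 Y8.278
G1 X1.270 Y3.722
G1 X4.832 Y0.881
G1 X9.273 Y1.895
G1 X11.250 Y6.000
; layer 2
G0 Z4.500
G0 X10.500 Y6.000
G1 X8.806 Y9.518
G1 X4.999 Y10.387
G1 X1.946 Y7.952
G1 X1.946 Y4.048
G1 X4.999 Y1.613
G1 X8.806 Y2.482
G1 X10.500 Y6.000
; layer 3
G0 Z6.750
G0 X9.750 Y6.000
G1 X8.338 Y8.932
G1 X5.166 Y9.656
G1 X2.621 Y7.627
G1 X2.621 Y4.373
G1 X5.166 Y2.344
G1 X8.338 Y3.068
G1 X9.750 Y6.000
; layer 4
G0 Z9.000
G0 X9.000 Y6.000
G1 X7.870 Y8.346
G1 X5.332 Y8.925
G1 X3.297 Y7.301
G1 X3.297 Y4.699
G1 X5.332 Y3.075
G1 X7.870 Y3.655
G1 X9.000 Y6.000
; layer 5
G0 Z11.250
G0 X8.250 Y6.000
G1 X7.403 Y7.759
G1 X5.499 Y8.194
G1 X3.973 Y6.976
G1 X3.973 Y5.024
G1 X5.499 Y3.806
G1 X7.403 Y4.241
G1 X8.250 Y6.000
; layer 6
G0 Z13.500
G0 X7.500 Y6.000
G1 X6.935 Y7.173
G1 X5.666 Y7.463
G1 X4.649 Y6.651
G1 X4.649 Y5.349
G1 X5.666 Y4.537
G1 X6.935 Y4.827
G1 X7.500 Y6.000
; layer 7
G0 Z15.750
G0 X6.750 Y6.000
G1 X6.468 Y6.586
G1 X5.833 Y6.731
G1 X5.324 Y6.325
G1 X5.324 Y5.675
G1 X5.833 Y5.269
G1 X6.468 Y5.414
G1 X6.750 Y6.000
M2 ; end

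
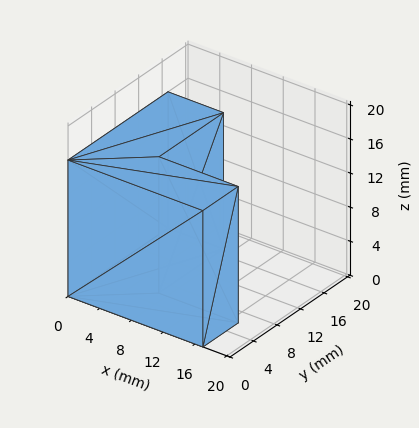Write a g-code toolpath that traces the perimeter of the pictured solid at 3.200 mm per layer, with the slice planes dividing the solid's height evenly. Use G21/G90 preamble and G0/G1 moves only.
Reading the render: the shape is an L-shaped prism: outer 17 × 17 mm, arm thicknesses ≈ 6 mm (horizontal) and 7 mm (vertical), extruded 16 mm in z (dimensions read to the nearest mm from the axis ticks). For the g-code, the solid's height is divided into equal slices at the stated Δz and each level perimeter traced with G1 moves after a G0 lift.

; perimeter-only toolpath
G21 ; units = mm
G90 ; absolute positioning
G28 ; home
; layer 1
G0 Z3.200
G0 X0.000 Y0.000
G1 X17.000 Y0.000
G1 X17.000 Y6.000
G1 X7.000 Y6.000
G1 X7.000 Y17.000
G1 X0.000 Y17.000
G1 X0.000 Y0.000
; layer 2
G0 Z6.400
G0 X0.000 Y0.000
G1 X17.000 Y0.000
G1 X17.000 Y6.000
G1 X7.000 Y6.000
G1 X7.000 Y17.000
G1 X0.000 Y17.000
G1 X0.000 Y0.000
; layer 3
G0 Z9.600
G0 X0.000 Y0.000
G1 X17.000 Y0.000
G1 X17.000 Y6.000
G1 X7.000 Y6.000
G1 X7.000 Y17.000
G1 X0.000 Y17.000
G1 X0.000 Y0.000
; layer 4
G0 Z12.800
G0 X0.000 Y0.000
G1 X17.000 Y0.000
G1 X17.000 Y6.000
G1 X7.000 Y6.000
G1 X7.000 Y17.000
G1 X0.000 Y17.000
G1 X0.000 Y0.000
; layer 5
G0 Z16.000
G0 X0.000 Y0.000
G1 X17.000 Y0.000
G1 X17.000 Y6.000
G1 X7.000 Y6.000
G1 X7.000 Y17.000
G1 X0.000 Y17.000
G1 X0.000 Y0.000
M2 ; end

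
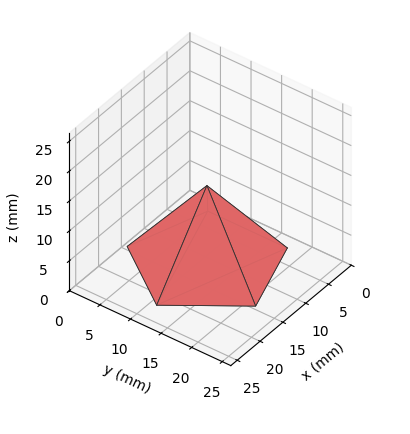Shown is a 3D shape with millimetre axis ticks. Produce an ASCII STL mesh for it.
Reading the render: the shape is a regular 5-sided pyramid, base circumscribed radius ≈ 11 mm, apex at z ≈ 13 mm (dimensions read to the nearest mm from the axis ticks). For the STL, each face is triangulated and given an outward normal.

solid part
  facet normal 0.0000 0.0000 -1.0000
    outer loop
      vertex 2.1 17.5 0.0
      vertex 14.4 21.5 0.0
      vertex 22.0 11.0 0.0
    endloop
  endfacet
  facet normal 0.0000 0.0000 -1.0000
    outer loop
      vertex 2.1 4.5 0.0
      vertex 2.1 17.5 0.0
      vertex 22.0 11.0 0.0
    endloop
  endfacet
  facet normal 0.0000 0.0000 -1.0000
    outer loop
      vertex 14.4 0.5 0.0
      vertex 2.1 4.5 0.0
      vertex 22.0 11.0 0.0
    endloop
  endfacet
  facet normal 0.6682 0.4836 0.5654
    outer loop
      vertex 22.0 11.0 0.0
      vertex 14.4 21.5 0.0
      vertex 11.0 11.0 13.0
    endloop
  endfacet
  facet normal -0.2549 0.7837 0.5664
    outer loop
      vertex 14.4 21.5 0.0
      vertex 2.1 17.5 0.0
      vertex 11.0 11.0 13.0
    endloop
  endfacet
  facet normal -0.8252 0.0000 0.5649
    outer loop
      vertex 2.1 17.5 0.0
      vertex 2.1 4.5 0.0
      vertex 11.0 11.0 13.0
    endloop
  endfacet
  facet normal -0.2549 -0.7837 0.5664
    outer loop
      vertex 2.1 4.5 0.0
      vertex 14.4 0.5 0.0
      vertex 11.0 11.0 13.0
    endloop
  endfacet
  facet normal 0.6682 -0.4836 0.5654
    outer loop
      vertex 14.4 0.5 0.0
      vertex 22.0 11.0 0.0
      vertex 11.0 11.0 13.0
    endloop
  endfacet
endsolid part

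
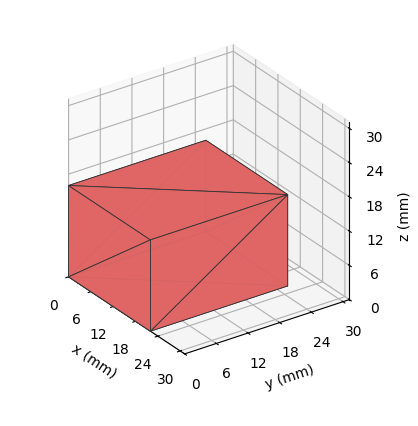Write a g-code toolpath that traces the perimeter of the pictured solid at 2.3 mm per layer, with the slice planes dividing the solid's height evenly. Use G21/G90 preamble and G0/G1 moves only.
Reading the render: the shape is a rectangular box, roughly 22 × 26 mm footprint and 16 mm tall (dimensions read to the nearest mm from the axis ticks). For the g-code, the solid's height is divided into equal slices at the stated Δz and each level perimeter traced with G1 moves after a G0 lift.

; perimeter-only toolpath
G21 ; units = mm
G90 ; absolute positioning
G28 ; home
; layer 1
G0 Z2.3
G0 X0.0 Y0.0
G1 X22.0 Y0.0
G1 X22.0 Y26.0
G1 X0.0 Y26.0
G1 X0.0 Y0.0
; layer 2
G0 Z4.6
G0 X0.0 Y0.0
G1 X22.0 Y0.0
G1 X22.0 Y26.0
G1 X0.0 Y26.0
G1 X0.0 Y0.0
; layer 3
G0 Z6.9
G0 X0.0 Y0.0
G1 X22.0 Y0.0
G1 X22.0 Y26.0
G1 X0.0 Y26.0
G1 X0.0 Y0.0
; layer 4
G0 Z9.1
G0 X0.0 Y0.0
G1 X22.0 Y0.0
G1 X22.0 Y26.0
G1 X0.0 Y26.0
G1 X0.0 Y0.0
; layer 5
G0 Z11.4
G0 X0.0 Y0.0
G1 X22.0 Y0.0
G1 X22.0 Y26.0
G1 X0.0 Y26.0
G1 X0.0 Y0.0
; layer 6
G0 Z13.7
G0 X0.0 Y0.0
G1 X22.0 Y0.0
G1 X22.0 Y26.0
G1 X0.0 Y26.0
G1 X0.0 Y0.0
; layer 7
G0 Z16.0
G0 X0.0 Y0.0
G1 X22.0 Y0.0
G1 X22.0 Y26.0
G1 X0.0 Y26.0
G1 X0.0 Y0.0
M2 ; end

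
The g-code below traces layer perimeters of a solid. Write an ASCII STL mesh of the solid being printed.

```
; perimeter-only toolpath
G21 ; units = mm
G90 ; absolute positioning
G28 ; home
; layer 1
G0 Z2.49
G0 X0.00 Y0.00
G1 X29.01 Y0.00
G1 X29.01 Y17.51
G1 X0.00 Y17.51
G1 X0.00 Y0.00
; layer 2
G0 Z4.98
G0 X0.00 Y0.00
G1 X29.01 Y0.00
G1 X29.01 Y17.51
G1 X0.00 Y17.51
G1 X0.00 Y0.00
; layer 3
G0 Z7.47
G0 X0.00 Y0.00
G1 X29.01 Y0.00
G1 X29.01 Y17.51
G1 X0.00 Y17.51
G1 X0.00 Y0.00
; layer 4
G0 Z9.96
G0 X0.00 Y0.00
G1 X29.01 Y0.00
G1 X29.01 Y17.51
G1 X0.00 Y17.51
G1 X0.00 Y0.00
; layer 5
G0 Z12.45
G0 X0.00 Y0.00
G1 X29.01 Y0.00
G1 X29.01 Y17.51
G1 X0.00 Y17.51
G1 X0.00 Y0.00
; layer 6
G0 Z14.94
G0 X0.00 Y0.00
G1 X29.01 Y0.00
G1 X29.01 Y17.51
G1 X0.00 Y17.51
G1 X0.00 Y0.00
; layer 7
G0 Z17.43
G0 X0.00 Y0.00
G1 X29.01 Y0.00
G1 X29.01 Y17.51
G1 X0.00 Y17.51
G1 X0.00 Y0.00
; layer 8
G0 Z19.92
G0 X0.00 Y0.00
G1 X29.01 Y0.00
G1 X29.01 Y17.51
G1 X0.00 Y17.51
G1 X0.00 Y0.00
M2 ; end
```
solid part
  facet normal 0.0000 0.0000 -1.0000
    outer loop
      vertex 29.01 17.51 0.00
      vertex 29.01 0.00 0.00
      vertex 0.00 0.00 0.00
    endloop
  endfacet
  facet normal 0.0000 0.0000 -1.0000
    outer loop
      vertex 0.00 17.51 0.00
      vertex 29.01 17.51 0.00
      vertex 0.00 0.00 0.00
    endloop
  endfacet
  facet normal 0.0000 0.0000 1.0000
    outer loop
      vertex 0.00 0.00 19.92
      vertex 29.01 0.00 19.92
      vertex 29.01 17.51 19.92
    endloop
  endfacet
  facet normal 0.0000 0.0000 1.0000
    outer loop
      vertex 0.00 0.00 19.92
      vertex 29.01 17.51 19.92
      vertex 0.00 17.51 19.92
    endloop
  endfacet
  facet normal 0.0000 -1.0000 0.0000
    outer loop
      vertex 0.00 0.00 0.00
      vertex 29.01 0.00 0.00
      vertex 29.01 0.00 19.92
    endloop
  endfacet
  facet normal 0.0000 -1.0000 0.0000
    outer loop
      vertex 0.00 0.00 0.00
      vertex 29.01 0.00 19.92
      vertex 0.00 0.00 19.92
    endloop
  endfacet
  facet normal 0.0000 1.0000 0.0000
    outer loop
      vertex 29.01 17.51 19.92
      vertex 29.01 17.51 0.00
      vertex 0.00 17.51 0.00
    endloop
  endfacet
  facet normal 0.0000 1.0000 0.0000
    outer loop
      vertex 0.00 17.51 19.92
      vertex 29.01 17.51 19.92
      vertex 0.00 17.51 0.00
    endloop
  endfacet
  facet normal -1.0000 0.0000 0.0000
    outer loop
      vertex 0.00 17.51 19.92
      vertex 0.00 17.51 0.00
      vertex 0.00 0.00 0.00
    endloop
  endfacet
  facet normal -1.0000 0.0000 0.0000
    outer loop
      vertex 0.00 0.00 19.92
      vertex 0.00 17.51 19.92
      vertex 0.00 0.00 0.00
    endloop
  endfacet
  facet normal 1.0000 0.0000 0.0000
    outer loop
      vertex 29.01 0.00 0.00
      vertex 29.01 17.51 0.00
      vertex 29.01 17.51 19.92
    endloop
  endfacet
  facet normal 1.0000 0.0000 0.0000
    outer loop
      vertex 29.01 0.00 0.00
      vertex 29.01 17.51 19.92
      vertex 29.01 0.00 19.92
    endloop
  endfacet
endsolid part

The G0 Z moves step by Δz≈2.49 mm. Every layer's G1 loop is the same polygon, so the solid is a straight extrusion of it from z=0 to z≈19.9. Closing with flat bottom and top caps and triangulating gives 12 facets — a rectangular box, roughly 29 × 17.5 mm footprint and 19.9 mm tall.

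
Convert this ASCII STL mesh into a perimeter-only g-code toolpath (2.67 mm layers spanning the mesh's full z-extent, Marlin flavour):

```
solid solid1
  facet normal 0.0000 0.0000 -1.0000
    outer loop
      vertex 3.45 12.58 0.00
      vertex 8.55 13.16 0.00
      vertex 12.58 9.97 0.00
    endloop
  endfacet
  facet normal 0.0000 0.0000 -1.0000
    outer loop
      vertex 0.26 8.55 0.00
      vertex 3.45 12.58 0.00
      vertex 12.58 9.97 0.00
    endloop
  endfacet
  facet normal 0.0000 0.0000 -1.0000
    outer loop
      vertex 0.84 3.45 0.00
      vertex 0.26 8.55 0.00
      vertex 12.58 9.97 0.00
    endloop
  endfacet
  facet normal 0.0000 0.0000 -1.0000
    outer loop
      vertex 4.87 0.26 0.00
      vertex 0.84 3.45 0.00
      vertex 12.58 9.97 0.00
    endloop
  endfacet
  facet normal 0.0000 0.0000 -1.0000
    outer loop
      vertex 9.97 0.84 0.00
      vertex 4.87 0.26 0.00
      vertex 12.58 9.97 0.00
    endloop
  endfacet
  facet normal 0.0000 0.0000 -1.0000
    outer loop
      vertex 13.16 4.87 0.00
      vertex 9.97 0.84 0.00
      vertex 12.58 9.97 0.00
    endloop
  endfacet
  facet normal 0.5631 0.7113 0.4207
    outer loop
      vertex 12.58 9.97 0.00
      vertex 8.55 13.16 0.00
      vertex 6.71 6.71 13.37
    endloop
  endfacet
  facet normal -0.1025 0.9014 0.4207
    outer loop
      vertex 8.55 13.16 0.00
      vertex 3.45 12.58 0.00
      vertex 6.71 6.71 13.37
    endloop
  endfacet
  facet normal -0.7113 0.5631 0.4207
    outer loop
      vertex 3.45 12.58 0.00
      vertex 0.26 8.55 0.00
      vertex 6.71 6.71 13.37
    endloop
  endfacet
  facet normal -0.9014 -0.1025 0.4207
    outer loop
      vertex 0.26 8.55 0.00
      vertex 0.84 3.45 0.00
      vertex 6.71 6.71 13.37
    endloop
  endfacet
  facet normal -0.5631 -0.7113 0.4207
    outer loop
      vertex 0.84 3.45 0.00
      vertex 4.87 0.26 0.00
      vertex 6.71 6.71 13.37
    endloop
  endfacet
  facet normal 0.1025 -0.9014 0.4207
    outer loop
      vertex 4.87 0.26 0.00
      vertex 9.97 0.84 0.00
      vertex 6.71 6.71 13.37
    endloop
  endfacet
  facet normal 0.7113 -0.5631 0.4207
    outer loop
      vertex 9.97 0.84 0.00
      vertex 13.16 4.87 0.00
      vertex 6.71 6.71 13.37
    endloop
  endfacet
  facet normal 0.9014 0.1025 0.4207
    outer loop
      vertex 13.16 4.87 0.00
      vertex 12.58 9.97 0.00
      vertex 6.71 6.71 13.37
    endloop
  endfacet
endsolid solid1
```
; perimeter-only toolpath
G21 ; units = mm
G90 ; absolute positioning
G28 ; home
; layer 1
G0 Z2.67
G0 X11.41 Y9.32
G1 X8.18 Y11.87
G1 X4.10 Y11.41
G1 X1.55 Y8.18
G1 X2.01 Y4.10
G1 X5.24 Y1.55
G1 X9.32 Y2.01
G1 X11.87 Y5.24
G1 X11.41 Y9.32
; layer 2
G0 Z5.35
G0 X10.23 Y8.67
G1 X7.81 Y10.58
G1 X4.75 Y10.23
G1 X2.84 Y7.81
G1 X3.19 Y4.75
G1 X5.61 Y2.84
G1 X8.67 Y3.19
G1 X10.58 Y5.61
G1 X10.23 Y8.67
; layer 3
G0 Z8.02
G0 X9.06 Y8.01
G1 X7.45 Y9.29
G1 X5.41 Y9.06
G1 X4.13 Y7.45
G1 X4.36 Y5.41
G1 X5.97 Y4.13
G1 X8.01 Y4.36
G1 X9.29 Y5.97
G1 X9.06 Y8.01
; layer 4
G0 Z10.70
G0 X7.88 Y7.36
G1 X7.08 Y8.00
G1 X6.06 Y7.88
G1 X5.42 Y7.08
G1 X5.54 Y6.06
G1 X6.34 Y5.42
G1 X7.36 Y5.54
G1 X8.00 Y6.34
G1 X7.88 Y7.36
M2 ; end

The solid is a regular 8-sided pyramid, base circumscribed radius ≈ 6.71 mm, apex at z ≈ 13.4 mm. Slicing at Δz = 2.67 mm — 5 equal slices spanning the solid's height, so layer i sits at z = i·h/5 — gives 4 non-empty perimeters. Each is a 8-segment closed polygon; G0 lifts to the layer z and rapids to the start vertex, then G1 traces the edges. The cross-section shrinks linearly with z (the slice at the apex is degenerate and omitted).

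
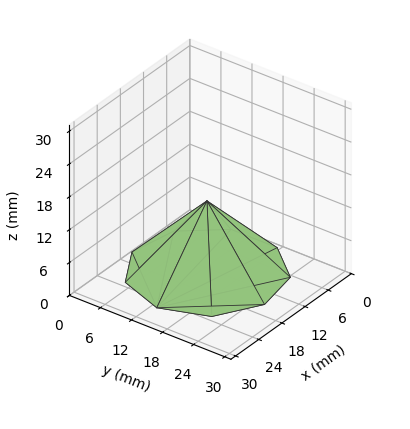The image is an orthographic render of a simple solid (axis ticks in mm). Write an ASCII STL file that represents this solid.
Reading the render: the shape is a regular 9-sided pyramid, base circumscribed radius ≈ 13 mm, apex at z ≈ 13 mm (dimensions read to the nearest mm from the axis ticks). For the STL, each face is triangulated and given an outward normal.

solid part
  facet normal 0.0000 0.0000 -1.0000
    outer loop
      vertex 15.257 25.803 0.000
      vertex 22.959 21.356 0.000
      vertex 26.000 13.000 0.000
    endloop
  endfacet
  facet normal 0.0000 0.0000 -1.0000
    outer loop
      vertex 6.500 24.258 0.000
      vertex 15.257 25.803 0.000
      vertex 26.000 13.000 0.000
    endloop
  endfacet
  facet normal 0.0000 0.0000 -1.0000
    outer loop
      vertex 0.784 17.446 0.000
      vertex 6.500 24.258 0.000
      vertex 26.000 13.000 0.000
    endloop
  endfacet
  facet normal 0.0000 0.0000 -1.0000
    outer loop
      vertex 0.784 8.554 0.000
      vertex 0.784 17.446 0.000
      vertex 26.000 13.000 0.000
    endloop
  endfacet
  facet normal 0.0000 0.0000 -1.0000
    outer loop
      vertex 6.500 1.742 0.000
      vertex 0.784 8.554 0.000
      vertex 26.000 13.000 0.000
    endloop
  endfacet
  facet normal 0.0000 0.0000 -1.0000
    outer loop
      vertex 15.257 0.197 0.000
      vertex 6.500 1.742 0.000
      vertex 26.000 13.000 0.000
    endloop
  endfacet
  facet normal 0.0000 0.0000 -1.0000
    outer loop
      vertex 22.959 4.644 0.000
      vertex 15.257 0.197 0.000
      vertex 26.000 13.000 0.000
    endloop
  endfacet
  facet normal 0.6848 0.2492 0.6848
    outer loop
      vertex 26.000 13.000 0.000
      vertex 22.959 21.356 0.000
      vertex 13.000 13.000 13.000
    endloop
  endfacet
  facet normal 0.3644 0.6311 0.6848
    outer loop
      vertex 22.959 21.356 0.000
      vertex 15.257 25.803 0.000
      vertex 13.000 13.000 13.000
    endloop
  endfacet
  facet normal -0.1266 0.7177 0.6848
    outer loop
      vertex 15.257 25.803 0.000
      vertex 6.500 24.258 0.000
      vertex 13.000 13.000 13.000
    endloop
  endfacet
  facet normal -0.5582 0.4684 0.6848
    outer loop
      vertex 6.500 24.258 0.000
      vertex 0.784 17.446 0.000
      vertex 13.000 13.000 13.000
    endloop
  endfacet
  facet normal -0.7287 0.0000 0.6848
    outer loop
      vertex 0.784 17.446 0.000
      vertex 0.784 8.554 0.000
      vertex 13.000 13.000 13.000
    endloop
  endfacet
  facet normal -0.5582 -0.4684 0.6848
    outer loop
      vertex 0.784 8.554 0.000
      vertex 6.500 1.742 0.000
      vertex 13.000 13.000 13.000
    endloop
  endfacet
  facet normal -0.1266 -0.7177 0.6848
    outer loop
      vertex 6.500 1.742 0.000
      vertex 15.257 0.197 0.000
      vertex 13.000 13.000 13.000
    endloop
  endfacet
  facet normal 0.3644 -0.6311 0.6848
    outer loop
      vertex 15.257 0.197 0.000
      vertex 22.959 4.644 0.000
      vertex 13.000 13.000 13.000
    endloop
  endfacet
  facet normal 0.6848 -0.2492 0.6848
    outer loop
      vertex 22.959 4.644 0.000
      vertex 26.000 13.000 0.000
      vertex 13.000 13.000 13.000
    endloop
  endfacet
endsolid part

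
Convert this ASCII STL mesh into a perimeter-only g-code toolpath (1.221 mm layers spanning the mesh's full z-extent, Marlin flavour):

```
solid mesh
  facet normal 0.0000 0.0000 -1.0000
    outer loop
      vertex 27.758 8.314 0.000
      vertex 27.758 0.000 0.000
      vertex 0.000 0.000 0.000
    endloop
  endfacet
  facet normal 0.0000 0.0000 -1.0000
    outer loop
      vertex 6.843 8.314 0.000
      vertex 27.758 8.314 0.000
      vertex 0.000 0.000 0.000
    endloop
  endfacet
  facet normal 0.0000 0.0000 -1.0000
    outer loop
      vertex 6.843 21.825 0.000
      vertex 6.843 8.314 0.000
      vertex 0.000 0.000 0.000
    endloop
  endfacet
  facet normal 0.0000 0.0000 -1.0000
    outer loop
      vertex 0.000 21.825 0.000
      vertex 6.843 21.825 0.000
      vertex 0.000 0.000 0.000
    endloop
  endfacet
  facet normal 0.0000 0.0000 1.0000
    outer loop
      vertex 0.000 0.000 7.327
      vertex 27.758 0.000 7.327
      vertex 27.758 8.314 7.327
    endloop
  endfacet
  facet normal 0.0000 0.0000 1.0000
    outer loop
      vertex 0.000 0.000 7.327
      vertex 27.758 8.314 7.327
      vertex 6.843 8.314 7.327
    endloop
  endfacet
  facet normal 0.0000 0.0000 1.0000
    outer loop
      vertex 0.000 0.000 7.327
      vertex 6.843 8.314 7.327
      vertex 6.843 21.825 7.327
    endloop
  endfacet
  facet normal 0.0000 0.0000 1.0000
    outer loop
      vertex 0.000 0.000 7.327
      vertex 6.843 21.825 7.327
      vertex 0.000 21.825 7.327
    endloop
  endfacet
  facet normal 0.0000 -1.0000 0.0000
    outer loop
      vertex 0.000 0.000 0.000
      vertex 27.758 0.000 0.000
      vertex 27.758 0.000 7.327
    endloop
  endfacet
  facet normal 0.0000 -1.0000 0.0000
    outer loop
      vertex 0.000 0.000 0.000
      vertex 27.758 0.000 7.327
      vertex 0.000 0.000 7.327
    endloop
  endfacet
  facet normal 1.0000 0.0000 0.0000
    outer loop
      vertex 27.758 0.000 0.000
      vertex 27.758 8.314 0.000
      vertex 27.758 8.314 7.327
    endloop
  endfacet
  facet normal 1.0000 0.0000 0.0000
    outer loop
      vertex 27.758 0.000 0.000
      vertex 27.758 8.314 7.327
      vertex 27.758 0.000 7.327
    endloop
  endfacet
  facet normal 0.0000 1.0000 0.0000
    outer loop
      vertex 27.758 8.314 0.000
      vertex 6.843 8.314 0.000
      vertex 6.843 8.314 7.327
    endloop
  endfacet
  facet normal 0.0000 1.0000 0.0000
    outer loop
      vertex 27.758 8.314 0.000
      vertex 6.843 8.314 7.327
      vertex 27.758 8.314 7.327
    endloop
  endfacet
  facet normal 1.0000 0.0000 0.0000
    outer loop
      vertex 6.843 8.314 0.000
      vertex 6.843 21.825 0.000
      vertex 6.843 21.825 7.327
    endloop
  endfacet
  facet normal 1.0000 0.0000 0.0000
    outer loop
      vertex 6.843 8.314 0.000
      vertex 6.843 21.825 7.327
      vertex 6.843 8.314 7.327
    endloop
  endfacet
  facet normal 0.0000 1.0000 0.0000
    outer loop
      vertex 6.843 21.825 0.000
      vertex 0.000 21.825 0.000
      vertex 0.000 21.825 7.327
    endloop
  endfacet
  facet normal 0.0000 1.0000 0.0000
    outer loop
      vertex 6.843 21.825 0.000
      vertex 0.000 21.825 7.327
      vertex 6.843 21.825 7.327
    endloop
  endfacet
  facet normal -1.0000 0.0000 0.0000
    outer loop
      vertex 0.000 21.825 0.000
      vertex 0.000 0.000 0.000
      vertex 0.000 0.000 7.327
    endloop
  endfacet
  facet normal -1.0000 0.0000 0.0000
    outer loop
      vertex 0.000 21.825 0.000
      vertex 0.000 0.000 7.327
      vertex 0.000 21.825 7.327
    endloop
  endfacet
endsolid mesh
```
; perimeter-only toolpath
G21 ; units = mm
G90 ; absolute positioning
G28 ; home
; layer 1
G0 Z1.221
G0 X0.000 Y0.000
G1 X27.758 Y0.000
G1 X27.758 Y8.314
G1 X6.843 Y8.314
G1 X6.843 Y21.825
G1 X0.000 Y21.825
G1 X0.000 Y0.000
; layer 2
G0 Z2.442
G0 X0.000 Y0.000
G1 X27.758 Y0.000
G1 X27.758 Y8.314
G1 X6.843 Y8.314
G1 X6.843 Y21.825
G1 X0.000 Y21.825
G1 X0.000 Y0.000
; layer 3
G0 Z3.663
G0 X0.000 Y0.000
G1 X27.758 Y0.000
G1 X27.758 Y8.314
G1 X6.843 Y8.314
G1 X6.843 Y21.825
G1 X0.000 Y21.825
G1 X0.000 Y0.000
; layer 4
G0 Z4.885
G0 X0.000 Y0.000
G1 X27.758 Y0.000
G1 X27.758 Y8.314
G1 X6.843 Y8.314
G1 X6.843 Y21.825
G1 X0.000 Y21.825
G1 X0.000 Y0.000
; layer 5
G0 Z6.106
G0 X0.000 Y0.000
G1 X27.758 Y0.000
G1 X27.758 Y8.314
G1 X6.843 Y8.314
G1 X6.843 Y21.825
G1 X0.000 Y21.825
G1 X0.000 Y0.000
; layer 6
G0 Z7.327
G0 X0.000 Y0.000
G1 X27.758 Y0.000
G1 X27.758 Y8.314
G1 X6.843 Y8.314
G1 X6.843 Y21.825
G1 X0.000 Y21.825
G1 X0.000 Y0.000
M2 ; end

The solid is an L-shaped prism: outer 27.8 × 21.8 mm, arm thicknesses ≈ 8.31 mm (horizontal) and 6.84 mm (vertical), extruded 7.33 mm in z. Slicing at Δz = 1.221 mm — 6 equal slices spanning the solid's height, so layer i sits at z = i·h/6 — gives 6 non-empty perimeters. Each is a 6-segment closed polygon; G0 lifts to the layer z and rapids to the start vertex, then G1 traces the edges.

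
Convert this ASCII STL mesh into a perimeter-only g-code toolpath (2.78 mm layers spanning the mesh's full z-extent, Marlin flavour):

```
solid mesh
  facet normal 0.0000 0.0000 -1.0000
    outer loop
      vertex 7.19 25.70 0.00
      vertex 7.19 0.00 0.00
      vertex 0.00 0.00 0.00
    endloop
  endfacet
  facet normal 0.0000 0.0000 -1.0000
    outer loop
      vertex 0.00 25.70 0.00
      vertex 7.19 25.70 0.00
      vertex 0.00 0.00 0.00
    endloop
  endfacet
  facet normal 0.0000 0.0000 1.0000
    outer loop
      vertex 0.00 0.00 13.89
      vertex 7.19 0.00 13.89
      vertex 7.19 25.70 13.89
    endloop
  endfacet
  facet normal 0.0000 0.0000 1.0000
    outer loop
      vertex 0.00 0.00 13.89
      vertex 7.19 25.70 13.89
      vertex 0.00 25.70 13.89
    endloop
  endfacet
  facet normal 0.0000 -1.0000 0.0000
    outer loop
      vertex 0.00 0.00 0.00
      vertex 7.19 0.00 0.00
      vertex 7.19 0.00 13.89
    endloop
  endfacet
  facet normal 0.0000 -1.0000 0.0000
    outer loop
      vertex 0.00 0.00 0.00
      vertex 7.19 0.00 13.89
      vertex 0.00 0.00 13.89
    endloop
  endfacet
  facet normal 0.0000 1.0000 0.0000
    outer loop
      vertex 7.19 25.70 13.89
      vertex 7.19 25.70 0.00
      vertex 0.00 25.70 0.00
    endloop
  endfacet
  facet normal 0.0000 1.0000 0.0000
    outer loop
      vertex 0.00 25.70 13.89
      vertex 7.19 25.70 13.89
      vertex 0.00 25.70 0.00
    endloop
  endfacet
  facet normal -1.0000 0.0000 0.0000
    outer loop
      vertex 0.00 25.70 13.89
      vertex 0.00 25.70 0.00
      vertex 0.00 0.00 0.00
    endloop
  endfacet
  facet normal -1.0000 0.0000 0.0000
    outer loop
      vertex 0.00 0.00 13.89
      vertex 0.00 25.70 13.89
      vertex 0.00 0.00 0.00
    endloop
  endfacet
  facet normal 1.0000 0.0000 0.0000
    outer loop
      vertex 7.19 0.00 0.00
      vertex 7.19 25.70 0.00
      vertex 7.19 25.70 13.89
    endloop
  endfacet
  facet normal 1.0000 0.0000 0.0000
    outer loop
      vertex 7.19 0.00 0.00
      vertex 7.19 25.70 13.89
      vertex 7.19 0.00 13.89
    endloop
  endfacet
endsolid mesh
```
; perimeter-only toolpath
G21 ; units = mm
G90 ; absolute positioning
G28 ; home
; layer 1
G0 Z2.78
G0 X0.00 Y0.00
G1 X7.19 Y0.00
G1 X7.19 Y25.70
G1 X0.00 Y25.70
G1 X0.00 Y0.00
; layer 2
G0 Z5.56
G0 X0.00 Y0.00
G1 X7.19 Y0.00
G1 X7.19 Y25.70
G1 X0.00 Y25.70
G1 X0.00 Y0.00
; layer 3
G0 Z8.33
G0 X0.00 Y0.00
G1 X7.19 Y0.00
G1 X7.19 Y25.70
G1 X0.00 Y25.70
G1 X0.00 Y0.00
; layer 4
G0 Z11.11
G0 X0.00 Y0.00
G1 X7.19 Y0.00
G1 X7.19 Y25.70
G1 X0.00 Y25.70
G1 X0.00 Y0.00
; layer 5
G0 Z13.89
G0 X0.00 Y0.00
G1 X7.19 Y0.00
G1 X7.19 Y25.70
G1 X0.00 Y25.70
G1 X0.00 Y0.00
M2 ; end

The solid is a rectangular box, roughly 7.19 × 25.7 mm footprint and 13.9 mm tall. Slicing at Δz = 2.78 mm — 5 equal slices spanning the solid's height, so layer i sits at z = i·h/5 — gives 5 non-empty perimeters. Each is a 4-segment closed polygon; G0 lifts to the layer z and rapids to the start vertex, then G1 traces the edges.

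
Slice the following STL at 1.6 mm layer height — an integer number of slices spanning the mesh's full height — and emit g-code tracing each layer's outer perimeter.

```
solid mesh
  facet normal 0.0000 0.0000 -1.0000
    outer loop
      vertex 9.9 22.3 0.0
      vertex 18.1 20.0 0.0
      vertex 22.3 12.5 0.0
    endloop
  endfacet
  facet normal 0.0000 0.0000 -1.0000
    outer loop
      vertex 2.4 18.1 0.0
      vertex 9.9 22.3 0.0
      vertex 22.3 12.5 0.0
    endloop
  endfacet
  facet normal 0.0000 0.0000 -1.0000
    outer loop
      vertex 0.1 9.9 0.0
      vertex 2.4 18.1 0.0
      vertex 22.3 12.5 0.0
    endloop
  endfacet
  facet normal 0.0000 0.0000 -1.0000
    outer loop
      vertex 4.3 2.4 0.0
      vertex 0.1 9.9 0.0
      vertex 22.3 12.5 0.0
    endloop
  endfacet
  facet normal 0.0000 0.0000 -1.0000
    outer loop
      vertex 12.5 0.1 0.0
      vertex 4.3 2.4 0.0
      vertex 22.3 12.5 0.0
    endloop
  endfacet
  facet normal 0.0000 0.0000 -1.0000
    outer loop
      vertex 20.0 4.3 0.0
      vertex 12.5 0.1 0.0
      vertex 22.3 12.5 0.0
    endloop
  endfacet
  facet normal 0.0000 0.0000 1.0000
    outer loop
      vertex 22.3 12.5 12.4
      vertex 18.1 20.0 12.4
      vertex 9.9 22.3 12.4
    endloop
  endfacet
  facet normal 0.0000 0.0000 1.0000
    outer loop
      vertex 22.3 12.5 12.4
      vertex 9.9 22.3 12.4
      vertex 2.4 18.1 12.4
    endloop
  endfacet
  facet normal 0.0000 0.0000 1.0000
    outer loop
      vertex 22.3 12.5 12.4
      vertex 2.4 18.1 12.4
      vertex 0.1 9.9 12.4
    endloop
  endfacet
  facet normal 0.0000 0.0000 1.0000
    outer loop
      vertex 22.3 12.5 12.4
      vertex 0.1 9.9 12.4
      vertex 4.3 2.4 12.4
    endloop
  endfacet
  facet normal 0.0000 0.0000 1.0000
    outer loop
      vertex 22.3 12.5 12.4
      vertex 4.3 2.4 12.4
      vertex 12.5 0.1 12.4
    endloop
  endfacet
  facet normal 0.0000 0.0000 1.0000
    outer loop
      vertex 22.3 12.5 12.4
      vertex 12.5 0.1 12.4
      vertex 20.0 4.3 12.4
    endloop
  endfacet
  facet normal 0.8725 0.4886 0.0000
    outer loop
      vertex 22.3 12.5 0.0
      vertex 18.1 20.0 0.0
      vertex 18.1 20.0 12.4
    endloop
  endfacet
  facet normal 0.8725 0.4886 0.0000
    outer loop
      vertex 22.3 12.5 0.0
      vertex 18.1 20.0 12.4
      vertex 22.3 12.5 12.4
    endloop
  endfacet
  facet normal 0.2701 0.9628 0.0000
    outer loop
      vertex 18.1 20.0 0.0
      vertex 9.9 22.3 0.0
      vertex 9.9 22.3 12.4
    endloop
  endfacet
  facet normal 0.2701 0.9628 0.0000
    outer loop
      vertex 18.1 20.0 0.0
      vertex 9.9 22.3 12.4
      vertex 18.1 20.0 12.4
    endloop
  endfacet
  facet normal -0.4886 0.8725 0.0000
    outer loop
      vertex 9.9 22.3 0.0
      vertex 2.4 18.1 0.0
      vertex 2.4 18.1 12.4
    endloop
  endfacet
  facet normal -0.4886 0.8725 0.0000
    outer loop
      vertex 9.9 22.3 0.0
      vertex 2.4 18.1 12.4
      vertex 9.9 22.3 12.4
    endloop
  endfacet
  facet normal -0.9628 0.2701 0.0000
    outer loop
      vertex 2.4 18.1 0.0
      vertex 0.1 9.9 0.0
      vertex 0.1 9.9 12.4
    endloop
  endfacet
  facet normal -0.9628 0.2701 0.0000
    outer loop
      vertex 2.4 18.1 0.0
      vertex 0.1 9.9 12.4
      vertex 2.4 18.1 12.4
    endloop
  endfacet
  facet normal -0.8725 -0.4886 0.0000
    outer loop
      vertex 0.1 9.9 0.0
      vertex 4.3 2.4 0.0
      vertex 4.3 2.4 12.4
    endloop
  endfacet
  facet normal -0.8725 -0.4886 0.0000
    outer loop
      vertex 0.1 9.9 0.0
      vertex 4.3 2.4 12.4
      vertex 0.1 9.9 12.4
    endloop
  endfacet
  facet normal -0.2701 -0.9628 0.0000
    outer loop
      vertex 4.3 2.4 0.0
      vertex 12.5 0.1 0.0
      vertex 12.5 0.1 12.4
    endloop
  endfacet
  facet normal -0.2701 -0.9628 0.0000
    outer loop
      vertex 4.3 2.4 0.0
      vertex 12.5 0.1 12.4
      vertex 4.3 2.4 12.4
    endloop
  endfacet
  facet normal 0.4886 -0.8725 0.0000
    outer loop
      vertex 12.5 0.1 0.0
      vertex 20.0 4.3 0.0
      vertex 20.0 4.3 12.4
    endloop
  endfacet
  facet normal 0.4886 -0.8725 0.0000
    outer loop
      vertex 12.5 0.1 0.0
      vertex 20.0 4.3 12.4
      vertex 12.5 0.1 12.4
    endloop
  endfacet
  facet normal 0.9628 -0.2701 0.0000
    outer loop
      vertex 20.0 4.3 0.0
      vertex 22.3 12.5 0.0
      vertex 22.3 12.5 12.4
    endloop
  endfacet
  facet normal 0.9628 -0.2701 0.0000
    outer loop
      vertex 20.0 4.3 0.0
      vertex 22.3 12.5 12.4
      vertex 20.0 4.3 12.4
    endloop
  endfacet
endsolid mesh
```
; perimeter-only toolpath
G21 ; units = mm
G90 ; absolute positioning
G28 ; home
; layer 1
G0 Z1.6
G0 X22.3 Y12.5
G1 X18.1 Y20.0
G1 X9.9 Y22.3
G1 X2.4 Y18.1
G1 X0.1 Y9.9
G1 X4.3 Y2.4
G1 X12.5 Y0.1
G1 X20.0 Y4.3
G1 X22.3 Y12.5
; layer 2
G0 Z3.1
G0 X22.3 Y12.5
G1 X18.1 Y20.0
G1 X9.9 Y22.3
G1 X2.4 Y18.1
G1 X0.1 Y9.9
G1 X4.3 Y2.4
G1 X12.5 Y0.1
G1 X20.0 Y4.3
G1 X22.3 Y12.5
; layer 3
G0 Z4.7
G0 X22.3 Y12.5
G1 X18.1 Y20.0
G1 X9.9 Y22.3
G1 X2.4 Y18.1
G1 X0.1 Y9.9
G1 X4.3 Y2.4
G1 X12.5 Y0.1
G1 X20.0 Y4.3
G1 X22.3 Y12.5
; layer 4
G0 Z6.2
G0 X22.3 Y12.5
G1 X18.1 Y20.0
G1 X9.9 Y22.3
G1 X2.4 Y18.1
G1 X0.1 Y9.9
G1 X4.3 Y2.4
G1 X12.5 Y0.1
G1 X20.0 Y4.3
G1 X22.3 Y12.5
; layer 5
G0 Z7.8
G0 X22.3 Y12.5
G1 X18.1 Y20.0
G1 X9.9 Y22.3
G1 X2.4 Y18.1
G1 X0.1 Y9.9
G1 X4.3 Y2.4
G1 X12.5 Y0.1
G1 X20.0 Y4.3
G1 X22.3 Y12.5
; layer 6
G0 Z9.3
G0 X22.3 Y12.5
G1 X18.1 Y20.0
G1 X9.9 Y22.3
G1 X2.4 Y18.1
G1 X0.1 Y9.9
G1 X4.3 Y2.4
G1 X12.5 Y0.1
G1 X20.0 Y4.3
G1 X22.3 Y12.5
; layer 7
G0 Z10.8
G0 X22.3 Y12.5
G1 X18.1 Y20.0
G1 X9.9 Y22.3
G1 X2.4 Y18.1
G1 X0.1 Y9.9
G1 X4.3 Y2.4
G1 X12.5 Y0.1
G1 X20.0 Y4.3
G1 X22.3 Y12.5
; layer 8
G0 Z12.4
G0 X22.3 Y12.5
G1 X18.1 Y20.0
G1 X9.9 Y22.3
G1 X2.4 Y18.1
G1 X0.1 Y9.9
G1 X4.3 Y2.4
G1 X12.5 Y0.1
G1 X20.0 Y4.3
G1 X22.3 Y12.5
M2 ; end

The solid is a regular 8-sided prism (a cylinder approximated with 8 flat sides), circumscribed radius ≈ 11.2 mm, height ≈ 12.4 mm. Slicing at Δz = 1.6 mm — 8 equal slices spanning the solid's height, so layer i sits at z = i·h/8 — gives 8 non-empty perimeters. Each is a 8-segment closed polygon; G0 lifts to the layer z and rapids to the start vertex, then G1 traces the edges.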